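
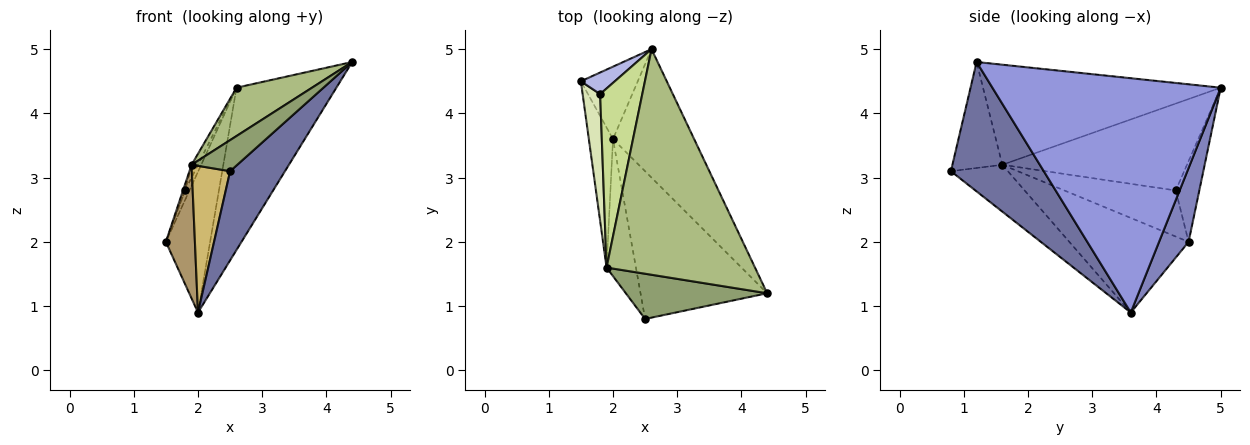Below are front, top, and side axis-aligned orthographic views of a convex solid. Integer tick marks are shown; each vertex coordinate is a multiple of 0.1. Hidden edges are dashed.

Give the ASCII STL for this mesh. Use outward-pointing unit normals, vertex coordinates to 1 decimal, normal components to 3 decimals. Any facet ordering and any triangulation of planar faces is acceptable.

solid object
 facet normal 0.658 -0.389 -0.644
  outer loop
   vertex 2.0 3.6 0.9
   vertex 4.4 1.2 4.8
   vertex 2.5 0.8 3.1
  endloop
 endfacet
 facet normal 0.511 0.764 -0.393
  outer loop
   vertex 2.6 5.0 4.4
   vertex 2.0 3.6 0.9
   vertex 1.5 4.5 2.0
  endloop
 endfacet
 facet normal 0.873 0.382 -0.302
  outer loop
   vertex 2.6 5.0 4.4
   vertex 4.4 1.2 4.8
   vertex 2.0 3.6 0.9
  endloop
 endfacet
 facet normal -0.909 0.165 0.382
  outer loop
   vertex 1.8 4.3 2.8
   vertex 2.6 5.0 4.4
   vertex 1.5 4.5 2.0
  endloop
 endfacet
 facet normal -0.526 -0.482 0.701
  outer loop
   vertex 1.9 1.6 3.2
   vertex 2.5 0.8 3.1
   vertex 4.4 1.2 4.8
  endloop
 endfacet
 facet normal -0.550 -0.175 0.816
  outer loop
   vertex 1.9 1.6 3.2
   vertex 4.4 1.2 4.8
   vertex 2.6 5.0 4.4
  endloop
 endfacet
 facet normal -0.899 0.031 0.436
  outer loop
   vertex 1.9 1.6 3.2
   vertex 2.6 5.0 4.4
   vertex 1.8 4.3 2.8
  endloop
 endfacet
 facet normal -0.935 0.018 0.355
  outer loop
   vertex 1.9 1.6 3.2
   vertex 1.8 4.3 2.8
   vertex 1.5 4.5 2.0
  endloop
 endfacet
 facet normal -0.943 -0.230 -0.241
  outer loop
   vertex 1.9 1.6 3.2
   vertex 1.5 4.5 2.0
   vertex 2.0 3.6 0.9
  endloop
 endfacet
 facet normal -0.736 -0.494 -0.462
  outer loop
   vertex 1.9 1.6 3.2
   vertex 2.0 3.6 0.9
   vertex 2.5 0.8 3.1
  endloop
 endfacet
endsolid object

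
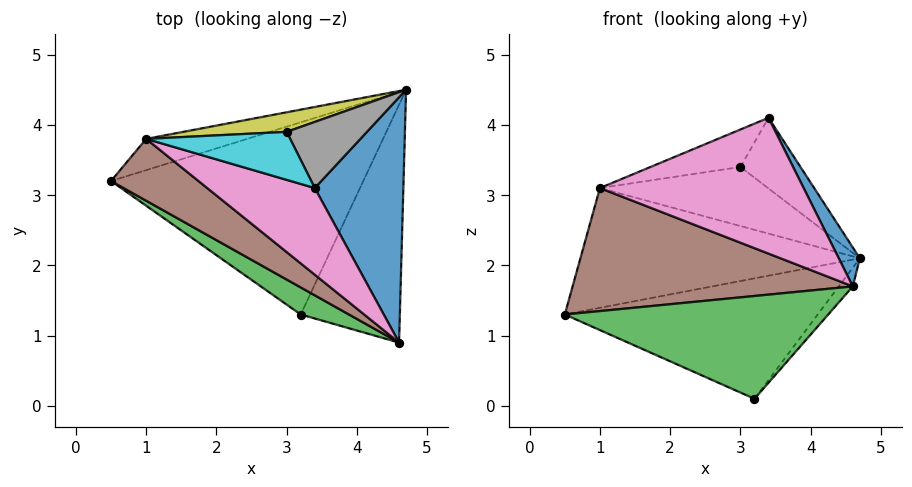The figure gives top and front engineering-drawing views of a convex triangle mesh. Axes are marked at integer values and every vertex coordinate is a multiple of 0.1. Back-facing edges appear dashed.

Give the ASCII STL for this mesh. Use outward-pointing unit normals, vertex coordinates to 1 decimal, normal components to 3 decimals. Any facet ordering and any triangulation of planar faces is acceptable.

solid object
 facet normal 0.860 -0.080 0.503
  outer loop
   vertex 3.4 3.1 4.1
   vertex 4.6 0.9 1.7
   vertex 4.7 4.5 2.1
  endloop
 endfacet
 facet normal -0.003 0.531 -0.847
  outer loop
   vertex 3.2 1.3 0.1
   vertex 0.5 3.2 1.3
   vertex 4.7 4.5 2.1
  endloop
 endfacet
 facet normal -0.493 -0.841 0.221
  outer loop
   vertex 3.2 1.3 0.1
   vertex 4.6 0.9 1.7
   vertex 0.5 3.2 1.3
  endloop
 endfacet
 facet normal 0.758 0.051 -0.650
  outer loop
   vertex 3.2 1.3 0.1
   vertex 4.7 4.5 2.1
   vertex 4.6 0.9 1.7
  endloop
 endfacet
 facet normal -0.244 0.938 -0.245
  outer loop
   vertex 1.0 3.8 3.1
   vertex 4.7 4.5 2.1
   vertex 0.5 3.2 1.3
  endloop
 endfacet
 facet normal -0.479 -0.784 0.394
  outer loop
   vertex 1.0 3.8 3.1
   vertex 0.5 3.2 1.3
   vertex 4.6 0.9 1.7
  endloop
 endfacet
 facet normal -0.425 -0.763 0.487
  outer loop
   vertex 1.0 3.8 3.1
   vertex 4.6 0.9 1.7
   vertex 3.4 3.1 4.1
  endloop
 endfacet
 facet normal 0.256 0.706 0.660
  outer loop
   vertex 3.0 3.9 3.4
   vertex 3.4 3.1 4.1
   vertex 4.7 4.5 2.1
  endloop
 endfacet
 facet normal -0.094 0.945 0.313
  outer loop
   vertex 3.0 3.9 3.4
   vertex 4.7 4.5 2.1
   vertex 1.0 3.8 3.1
  endloop
 endfacet
 facet normal -0.147 0.609 0.780
  outer loop
   vertex 3.0 3.9 3.4
   vertex 1.0 3.8 3.1
   vertex 3.4 3.1 4.1
  endloop
 endfacet
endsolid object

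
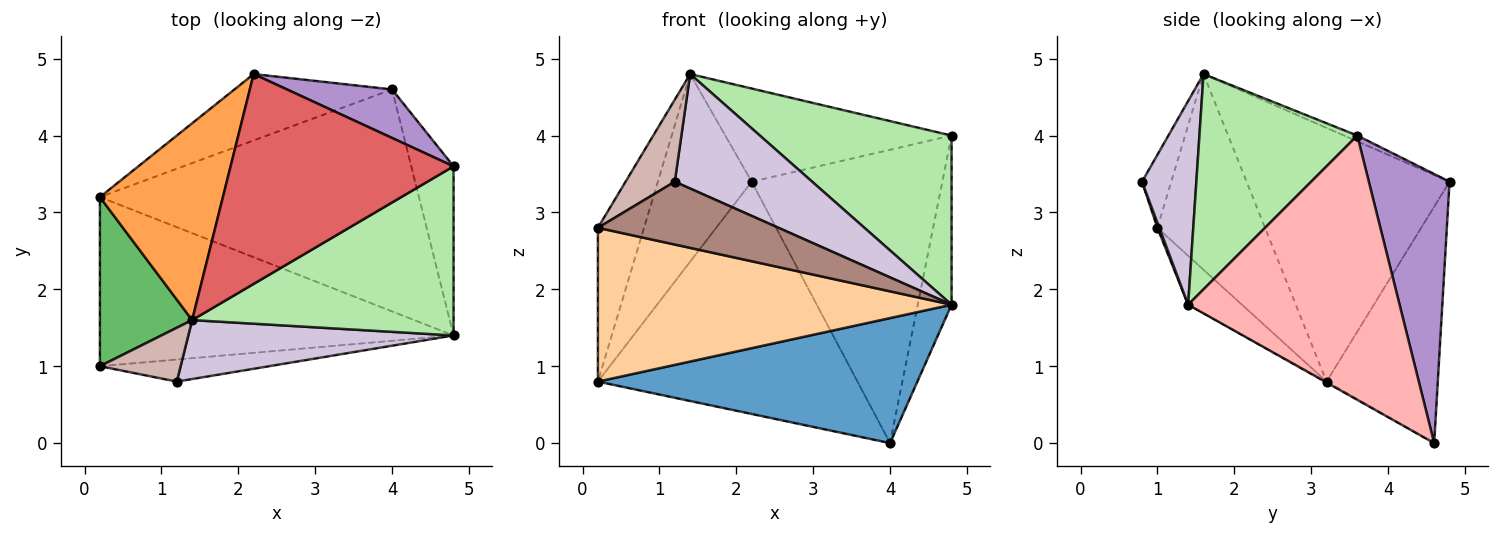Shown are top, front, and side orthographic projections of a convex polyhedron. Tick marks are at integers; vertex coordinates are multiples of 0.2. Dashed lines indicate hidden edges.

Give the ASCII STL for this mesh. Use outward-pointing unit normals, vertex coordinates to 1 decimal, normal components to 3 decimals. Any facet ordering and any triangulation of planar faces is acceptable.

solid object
 facet normal -0.003 -0.491 -0.871
  outer loop
   vertex 4.0 4.6 0.0
   vertex 4.8 1.4 1.8
   vertex 0.2 3.2 0.8
  endloop
 endfacet
 facet normal -0.381 0.889 -0.254
  outer loop
   vertex 2.2 4.8 3.4
   vertex 4.0 4.6 0.0
   vertex 0.2 3.2 0.8
  endloop
 endfacet
 facet normal -0.831 0.384 0.403
  outer loop
   vertex 1.4 1.6 4.8
   vertex 2.2 4.8 3.4
   vertex 0.2 3.2 0.8
  endloop
 endfacet
 facet normal -0.102 -0.669 -0.736
  outer loop
   vertex 0.2 1.0 2.8
   vertex 0.2 3.2 0.8
   vertex 4.8 1.4 1.8
  endloop
 endfacet
 facet normal -0.843 0.361 0.398
  outer loop
   vertex 0.2 1.0 2.8
   vertex 1.4 1.6 4.8
   vertex 0.2 3.2 0.8
  endloop
 endfacet
 facet normal 0.503 -0.611 0.611
  outer loop
   vertex 4.8 3.6 4.0
   vertex 1.4 1.6 4.8
   vertex 4.8 1.4 1.8
  endloop
 endfacet
 facet normal -0.024 0.406 0.914
  outer loop
   vertex 4.8 3.6 4.0
   vertex 2.2 4.8 3.4
   vertex 1.4 1.6 4.8
  endloop
 endfacet
 facet normal 0.975 0.156 -0.156
  outer loop
   vertex 4.8 3.6 4.0
   vertex 4.8 1.4 1.8
   vertex 4.0 4.6 0.0
  endloop
 endfacet
 facet normal 0.385 0.910 0.151
  outer loop
   vertex 4.8 3.6 4.0
   vertex 4.0 4.6 0.0
   vertex 2.2 4.8 3.4
  endloop
 endfacet
 facet normal 0.332 -0.839 0.432
  outer loop
   vertex 1.2 0.8 3.4
   vertex 4.8 1.4 1.8
   vertex 1.4 1.6 4.8
  endloop
 endfacet
 facet normal 0.010 -0.943 -0.331
  outer loop
   vertex 1.2 0.8 3.4
   vertex 0.2 1.0 2.8
   vertex 4.8 1.4 1.8
  endloop
 endfacet
 facet normal -0.445 -0.749 0.491
  outer loop
   vertex 1.2 0.8 3.4
   vertex 1.4 1.6 4.8
   vertex 0.2 1.0 2.8
  endloop
 endfacet
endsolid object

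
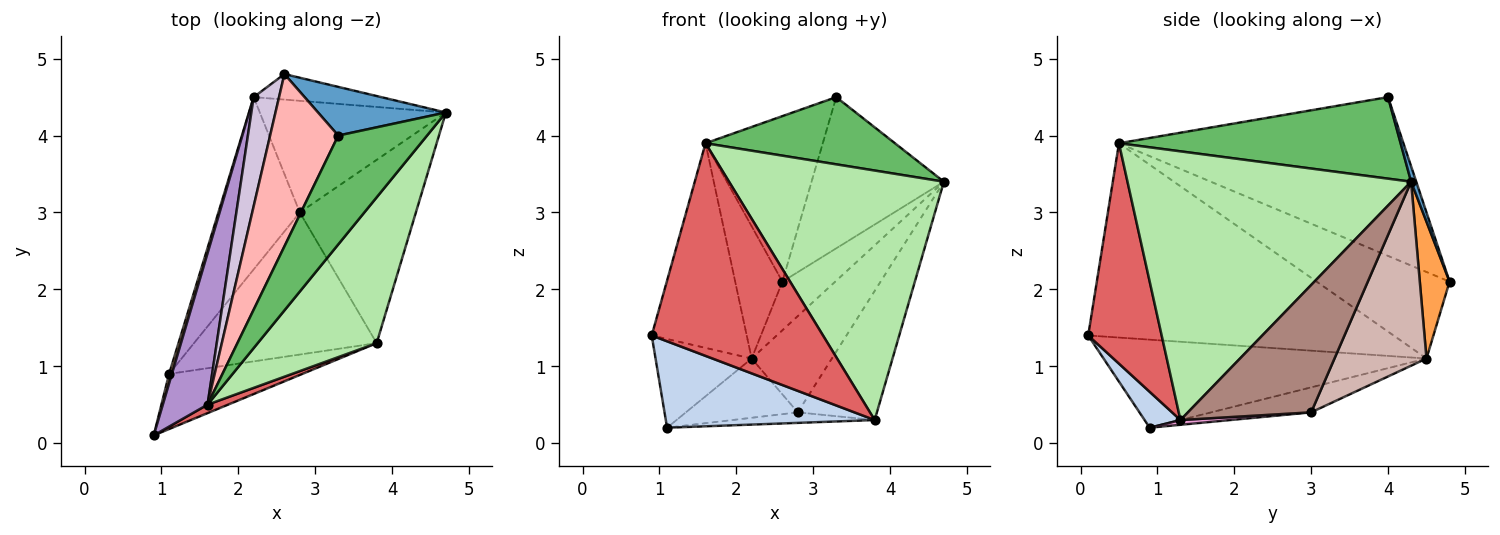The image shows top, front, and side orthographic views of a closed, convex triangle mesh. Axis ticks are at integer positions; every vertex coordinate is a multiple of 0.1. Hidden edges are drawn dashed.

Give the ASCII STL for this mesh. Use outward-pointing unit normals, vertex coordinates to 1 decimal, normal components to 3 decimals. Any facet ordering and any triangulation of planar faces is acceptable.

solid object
 facet normal 0.037 0.951 0.306
  outer loop
   vertex 3.3 4.0 4.5
   vertex 4.7 4.3 3.4
   vertex 2.6 4.8 2.1
  endloop
 endfacet
 facet normal 0.143 -0.834 -0.532
  outer loop
   vertex 1.1 0.9 0.2
   vertex 3.8 1.3 0.3
   vertex 0.9 0.1 1.4
  endloop
 endfacet
 facet normal 0.446 0.792 -0.416
  outer loop
   vertex 2.2 4.5 1.1
   vertex 2.6 4.8 2.1
   vertex 4.7 4.3 3.4
  endloop
 endfacet
 facet normal -0.958 0.285 0.030
  outer loop
   vertex 2.2 4.5 1.1
   vertex 1.1 0.9 0.2
   vertex 0.9 0.1 1.4
  endloop
 endfacet
 facet normal 0.616 -0.414 0.671
  outer loop
   vertex 1.6 0.5 3.9
   vertex 4.7 4.3 3.4
   vertex 3.3 4.0 4.5
  endloop
 endfacet
 facet normal 0.752 -0.569 0.333
  outer loop
   vertex 1.6 0.5 3.9
   vertex 3.8 1.3 0.3
   vertex 4.7 4.3 3.4
  endloop
 endfacet
 facet normal 0.394 -0.918 0.037
  outer loop
   vertex 1.6 0.5 3.9
   vertex 0.9 0.1 1.4
   vertex 3.8 1.3 0.3
  endloop
 endfacet
 facet normal -0.859 0.354 0.369
  outer loop
   vertex 1.6 0.5 3.9
   vertex 3.3 4.0 4.5
   vertex 2.6 4.8 2.1
  endloop
 endfacet
 facet normal -0.933 0.290 0.215
  outer loop
   vertex 1.6 0.5 3.9
   vertex 2.2 4.5 1.1
   vertex 0.9 0.1 1.4
  endloop
 endfacet
 facet normal -0.908 0.323 0.266
  outer loop
   vertex 1.6 0.5 3.9
   vertex 2.6 4.8 2.1
   vertex 2.2 4.5 1.1
  endloop
 endfacet
 facet normal 0.668 0.429 -0.609
  outer loop
   vertex 2.8 3.0 0.4
   vertex 4.7 4.3 3.4
   vertex 3.8 1.3 0.3
  endloop
 endfacet
 facet normal 0.599 0.523 -0.606
  outer loop
   vertex 2.8 3.0 0.4
   vertex 2.2 4.5 1.1
   vertex 4.7 4.3 3.4
  endloop
 endfacet
 facet normal 0.026 0.074 -0.997
  outer loop
   vertex 2.8 3.0 0.4
   vertex 3.8 1.3 0.3
   vertex 1.1 0.9 0.2
  endloop
 endfacet
 facet normal -0.279 0.312 -0.908
  outer loop
   vertex 2.8 3.0 0.4
   vertex 1.1 0.9 0.2
   vertex 2.2 4.5 1.1
  endloop
 endfacet
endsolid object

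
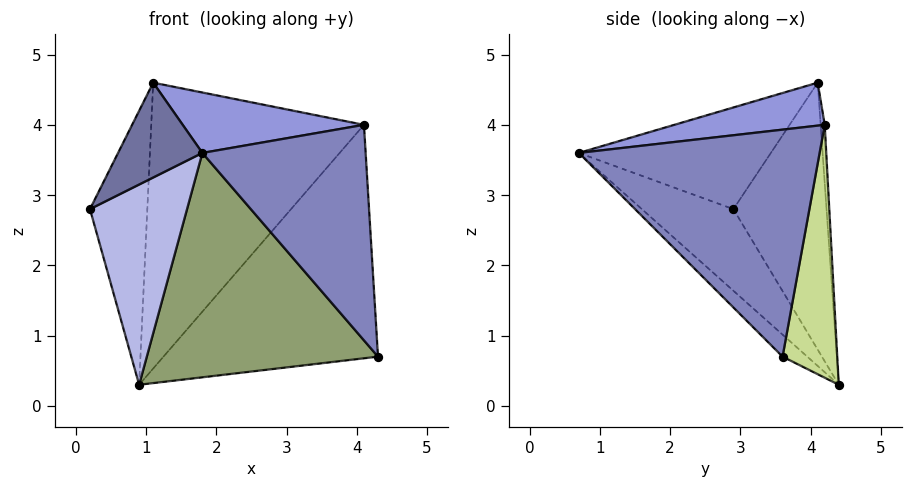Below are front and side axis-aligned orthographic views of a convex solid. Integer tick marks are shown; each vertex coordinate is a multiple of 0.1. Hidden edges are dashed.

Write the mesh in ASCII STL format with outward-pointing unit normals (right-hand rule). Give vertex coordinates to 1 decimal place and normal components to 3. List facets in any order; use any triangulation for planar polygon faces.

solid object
 facet normal -0.741 -0.325 0.587
  outer loop
   vertex 1.1 4.1 4.6
   vertex 0.2 2.9 2.8
   vertex 1.8 0.7 3.6
  endloop
 endfacet
 facet normal 0.818 -0.555 0.150
  outer loop
   vertex 4.1 4.2 4.0
   vertex 1.8 0.7 3.6
   vertex 4.3 3.6 0.7
  endloop
 endfacet
 facet normal 0.198 -0.239 0.951
  outer loop
   vertex 4.1 4.2 4.0
   vertex 1.1 4.1 4.6
   vertex 1.8 0.7 3.6
  endloop
 endfacet
 facet normal -0.581 -0.616 -0.532
  outer loop
   vertex 0.9 4.4 0.3
   vertex 1.8 0.7 3.6
   vertex 0.2 2.9 2.8
  endloop
 endfacet
 facet normal -0.072 -0.674 -0.736
  outer loop
   vertex 0.9 4.4 0.3
   vertex 4.3 3.6 0.7
   vertex 1.8 0.7 3.6
  endloop
 endfacet
 facet normal -0.849 0.523 0.076
  outer loop
   vertex 0.9 4.4 0.3
   vertex 0.2 2.9 2.8
   vertex 1.1 4.1 4.6
  endloop
 endfacet
 facet normal 0.244 0.957 -0.159
  outer loop
   vertex 0.9 4.4 0.3
   vertex 4.1 4.2 4.0
   vertex 4.3 3.6 0.7
  endloop
 endfacet
 facet normal -0.019 0.997 0.070
  outer loop
   vertex 0.9 4.4 0.3
   vertex 1.1 4.1 4.6
   vertex 4.1 4.2 4.0
  endloop
 endfacet
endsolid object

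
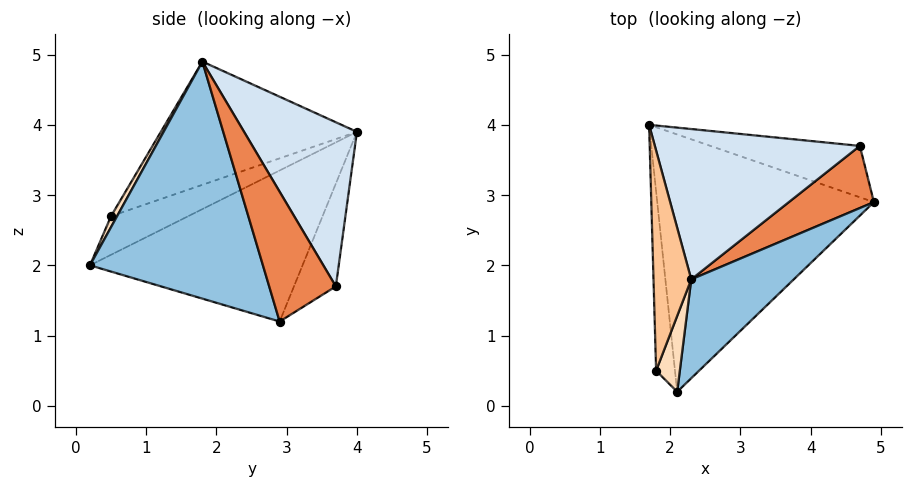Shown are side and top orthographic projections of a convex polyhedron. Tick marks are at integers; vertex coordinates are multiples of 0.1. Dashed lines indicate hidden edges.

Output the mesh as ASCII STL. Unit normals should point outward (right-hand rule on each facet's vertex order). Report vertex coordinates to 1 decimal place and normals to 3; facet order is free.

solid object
 facet normal -0.540 0.330 -0.774
  outer loop
   vertex 2.1 0.2 2.0
   vertex 1.7 4.0 3.9
   vertex 4.9 2.9 1.2
  endloop
 endfacet
 facet normal 0.705 -0.641 0.305
  outer loop
   vertex 2.3 1.8 4.9
   vertex 2.1 0.2 2.0
   vertex 4.9 2.9 1.2
  endloop
 endfacet
 facet normal -0.531 0.350 -0.772
  outer loop
   vertex 4.7 3.7 1.7
   vertex 4.9 2.9 1.2
   vertex 1.7 4.0 3.9
  endloop
 endfacet
 facet normal 0.553 0.465 0.691
  outer loop
   vertex 4.7 3.7 1.7
   vertex 1.7 4.0 3.9
   vertex 2.3 1.8 4.9
  endloop
 endfacet
 facet normal 0.829 -0.132 0.543
  outer loop
   vertex 4.7 3.7 1.7
   vertex 2.3 1.8 4.9
   vertex 4.9 2.9 1.2
  endloop
 endfacet
 facet normal -0.892 0.124 -0.435
  outer loop
   vertex 1.8 0.5 2.7
   vertex 1.7 4.0 3.9
   vertex 2.1 0.2 2.0
  endloop
 endfacet
 facet normal -0.948 -0.127 0.290
  outer loop
   vertex 1.8 0.5 2.7
   vertex 2.3 1.8 4.9
   vertex 1.7 4.0 3.9
  endloop
 endfacet
 facet normal 0.213 -0.862 0.461
  outer loop
   vertex 1.8 0.5 2.7
   vertex 2.1 0.2 2.0
   vertex 2.3 1.8 4.9
  endloop
 endfacet
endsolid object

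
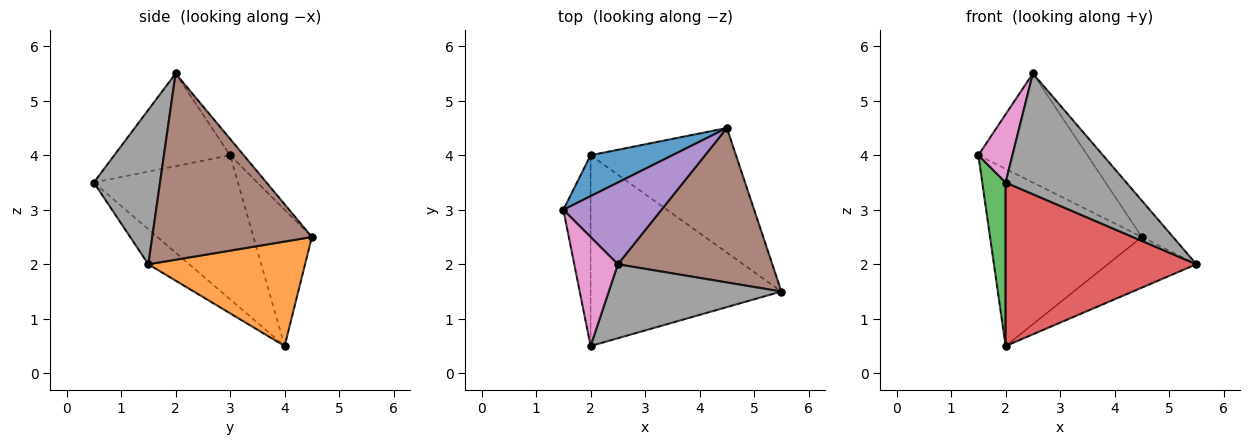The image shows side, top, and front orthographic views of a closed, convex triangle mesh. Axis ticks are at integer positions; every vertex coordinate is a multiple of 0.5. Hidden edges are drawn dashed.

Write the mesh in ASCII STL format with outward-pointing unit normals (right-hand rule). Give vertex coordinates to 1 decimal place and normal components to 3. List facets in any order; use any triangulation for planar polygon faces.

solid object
 facet normal -0.351 0.912 0.211
  outer loop
   vertex 2.0 4.0 0.5
   vertex 1.5 3.0 4.0
   vertex 4.5 4.5 2.5
  endloop
 endfacet
 facet normal 0.554 0.313 -0.771
  outer loop
   vertex 2.0 4.0 0.5
   vertex 4.5 4.5 2.5
   vertex 5.5 1.5 2.0
  endloop
 endfacet
 facet normal -0.970 -0.157 -0.184
  outer loop
   vertex 2.0 0.5 3.5
   vertex 1.5 3.0 4.0
   vertex 2.0 4.0 0.5
  endloop
 endfacet
 facet normal -0.138 -0.645 -0.752
  outer loop
   vertex 2.0 0.5 3.5
   vertex 2.0 4.0 0.5
   vertex 5.5 1.5 2.0
  endloop
 endfacet
 facet normal -0.100 0.796 0.597
  outer loop
   vertex 2.5 2.0 5.5
   vertex 4.5 4.5 2.5
   vertex 1.5 3.0 4.0
  endloop
 endfacet
 facet normal 0.761 0.149 0.631
  outer loop
   vertex 2.5 2.0 5.5
   vertex 5.5 1.5 2.0
   vertex 4.5 4.5 2.5
  endloop
 endfacet
 facet normal -0.874 -0.257 0.411
  outer loop
   vertex 2.5 2.0 5.5
   vertex 1.5 3.0 4.0
   vertex 2.0 0.5 3.5
  endloop
 endfacet
 facet normal 0.424 -0.772 0.473
  outer loop
   vertex 2.5 2.0 5.5
   vertex 2.0 0.5 3.5
   vertex 5.5 1.5 2.0
  endloop
 endfacet
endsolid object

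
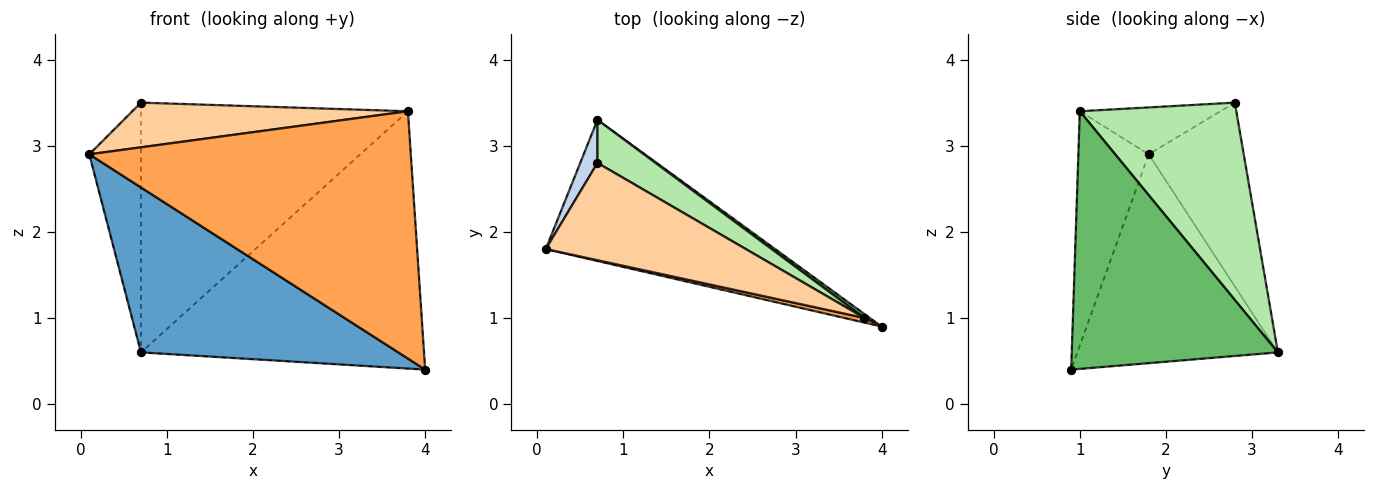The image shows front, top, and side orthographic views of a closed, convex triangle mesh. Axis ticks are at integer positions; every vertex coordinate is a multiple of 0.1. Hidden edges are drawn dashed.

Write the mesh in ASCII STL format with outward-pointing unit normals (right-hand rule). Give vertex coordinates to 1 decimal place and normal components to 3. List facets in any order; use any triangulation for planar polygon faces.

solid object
 facet normal -0.509 -0.654 -0.559
  outer loop
   vertex 0.7 3.3 0.6
   vertex 4.0 0.9 0.4
   vertex 0.1 1.8 2.9
  endloop
 endfacet
 facet normal -0.876 0.476 0.082
  outer loop
   vertex 0.7 2.8 3.5
   vertex 0.7 3.3 0.6
   vertex 0.1 1.8 2.9
  endloop
 endfacet
 facet normal -0.214 -0.977 0.018
  outer loop
   vertex 3.8 1.0 3.4
   vertex 0.1 1.8 2.9
   vertex 4.0 0.9 0.4
  endloop
 endfacet
 facet normal -0.208 -0.408 0.889
  outer loop
   vertex 3.8 1.0 3.4
   vertex 0.7 2.8 3.5
   vertex 0.1 1.8 2.9
  endloop
 endfacet
 facet normal 0.589 0.808 0.012
  outer loop
   vertex 3.8 1.0 3.4
   vertex 4.0 0.9 0.4
   vertex 0.7 3.3 0.6
  endloop
 endfacet
 facet normal 0.500 0.853 0.147
  outer loop
   vertex 3.8 1.0 3.4
   vertex 0.7 3.3 0.6
   vertex 0.7 2.8 3.5
  endloop
 endfacet
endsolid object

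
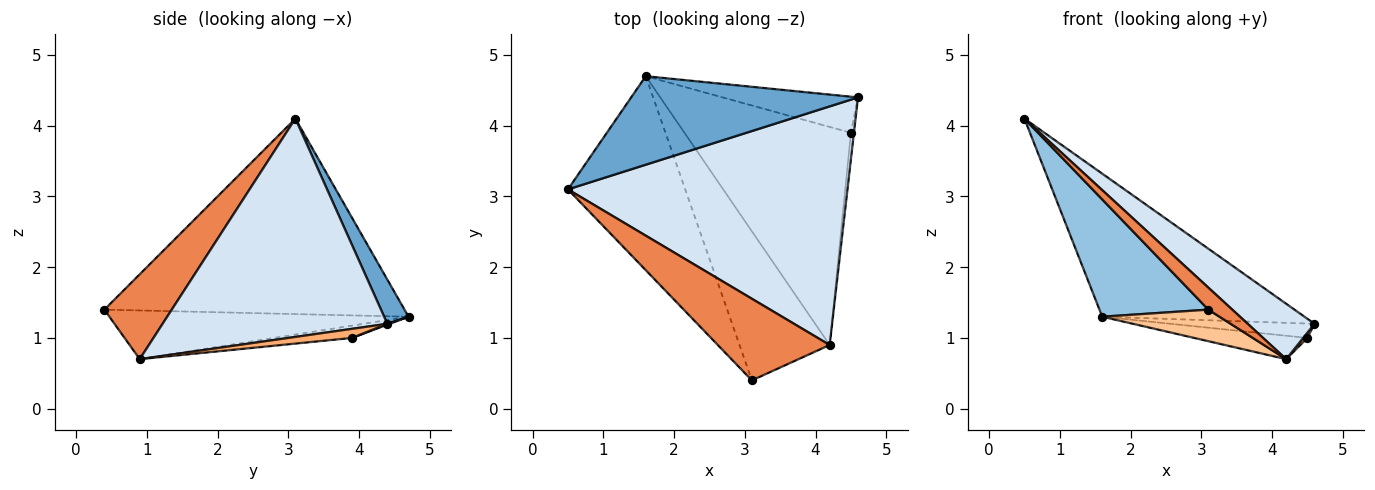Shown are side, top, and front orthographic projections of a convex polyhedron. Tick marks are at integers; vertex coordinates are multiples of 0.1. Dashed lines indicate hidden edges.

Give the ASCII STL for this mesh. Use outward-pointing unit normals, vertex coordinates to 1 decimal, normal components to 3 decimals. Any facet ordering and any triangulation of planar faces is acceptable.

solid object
 facet normal 0.102 0.846 0.523
  outer loop
   vertex 1.6 4.7 1.3
   vertex 0.5 3.1 4.1
   vertex 4.6 4.4 1.2
  endloop
 endfacet
 facet normal -0.819 -0.297 -0.491
  outer loop
   vertex 1.6 4.7 1.3
   vertex 3.1 0.4 1.4
   vertex 0.5 3.1 4.1
  endloop
 endfacet
 facet normal 0.006 0.370 -0.929
  outer loop
   vertex 4.5 3.9 1.0
   vertex 1.6 4.7 1.3
   vertex 4.6 4.4 1.2
  endloop
 endfacet
 facet normal 0.605 -0.180 0.775
  outer loop
   vertex 4.2 0.9 0.7
   vertex 4.6 4.4 1.2
   vertex 0.5 3.1 4.1
  endloop
 endfacet
 facet normal 0.591 -0.210 0.779
  outer loop
   vertex 4.2 0.9 0.7
   vertex 0.5 3.1 4.1
   vertex 3.1 0.4 1.4
  endloop
 endfacet
 facet normal 0.947 -0.063 -0.316
  outer loop
   vertex 4.2 0.9 0.7
   vertex 4.5 3.9 1.0
   vertex 4.6 4.4 1.2
  endloop
 endfacet
 facet normal -0.467 -0.183 -0.865
  outer loop
   vertex 4.2 0.9 0.7
   vertex 3.1 0.4 1.4
   vertex 1.6 4.7 1.3
  endloop
 endfacet
 facet normal -0.073 0.106 -0.992
  outer loop
   vertex 4.2 0.9 0.7
   vertex 1.6 4.7 1.3
   vertex 4.5 3.9 1.0
  endloop
 endfacet
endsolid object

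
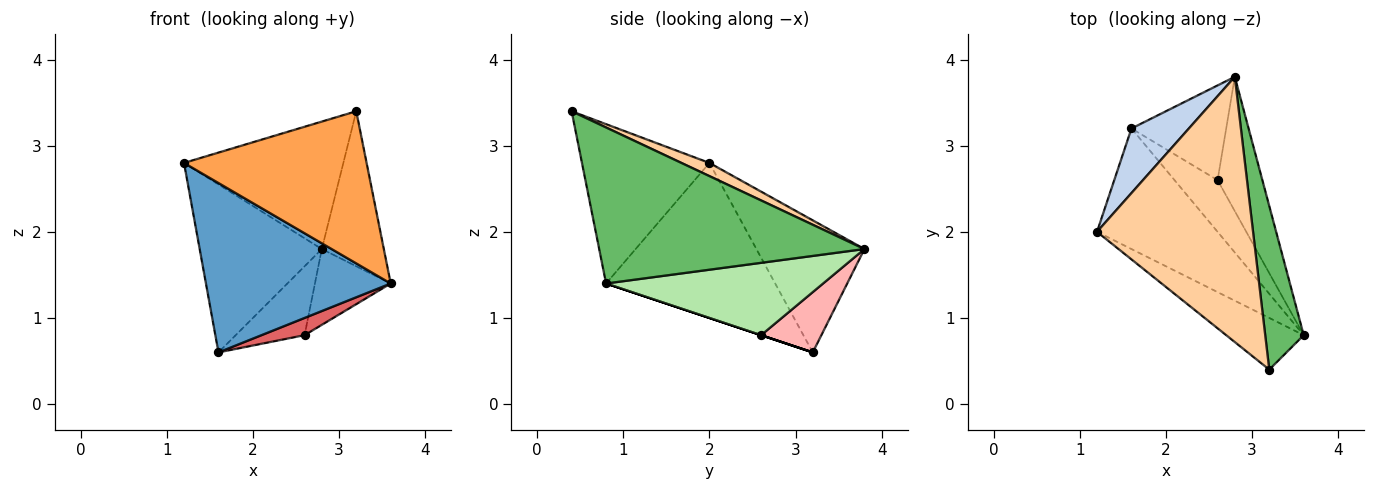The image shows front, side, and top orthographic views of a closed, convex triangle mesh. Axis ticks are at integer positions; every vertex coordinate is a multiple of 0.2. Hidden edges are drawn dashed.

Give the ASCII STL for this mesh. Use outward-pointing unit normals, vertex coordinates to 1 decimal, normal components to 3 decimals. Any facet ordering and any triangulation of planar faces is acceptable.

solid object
 facet normal -0.598 -0.653 -0.465
  outer loop
   vertex 1.6 3.2 0.6
   vertex 3.6 0.8 1.4
   vertex 1.2 2.0 2.8
  endloop
 endfacet
 facet normal -0.637 0.720 0.277
  outer loop
   vertex 1.6 3.2 0.6
   vertex 1.2 2.0 2.8
   vertex 2.8 3.8 1.8
  endloop
 endfacet
 facet normal -0.551 -0.790 -0.268
  outer loop
   vertex 3.2 0.4 3.4
   vertex 1.2 2.0 2.8
   vertex 3.6 0.8 1.4
  endloop
 endfacet
 facet normal 0.076 0.432 0.899
  outer loop
   vertex 3.2 0.4 3.4
   vertex 2.8 3.8 1.8
   vertex 1.2 2.0 2.8
  endloop
 endfacet
 facet normal 0.947 0.221 0.234
  outer loop
   vertex 3.2 0.4 3.4
   vertex 3.6 0.8 1.4
   vertex 2.8 3.8 1.8
  endloop
 endfacet
 facet normal 0.815 0.285 -0.505
  outer loop
   vertex 2.6 2.6 0.8
   vertex 2.8 3.8 1.8
   vertex 3.6 0.8 1.4
  endloop
 endfacet
 facet normal 0.000 -0.316 -0.949
  outer loop
   vertex 2.6 2.6 0.8
   vertex 3.6 0.8 1.4
   vertex 1.6 3.2 0.6
  endloop
 endfacet
 facet normal 0.458 0.523 -0.719
  outer loop
   vertex 2.6 2.6 0.8
   vertex 1.6 3.2 0.6
   vertex 2.8 3.8 1.8
  endloop
 endfacet
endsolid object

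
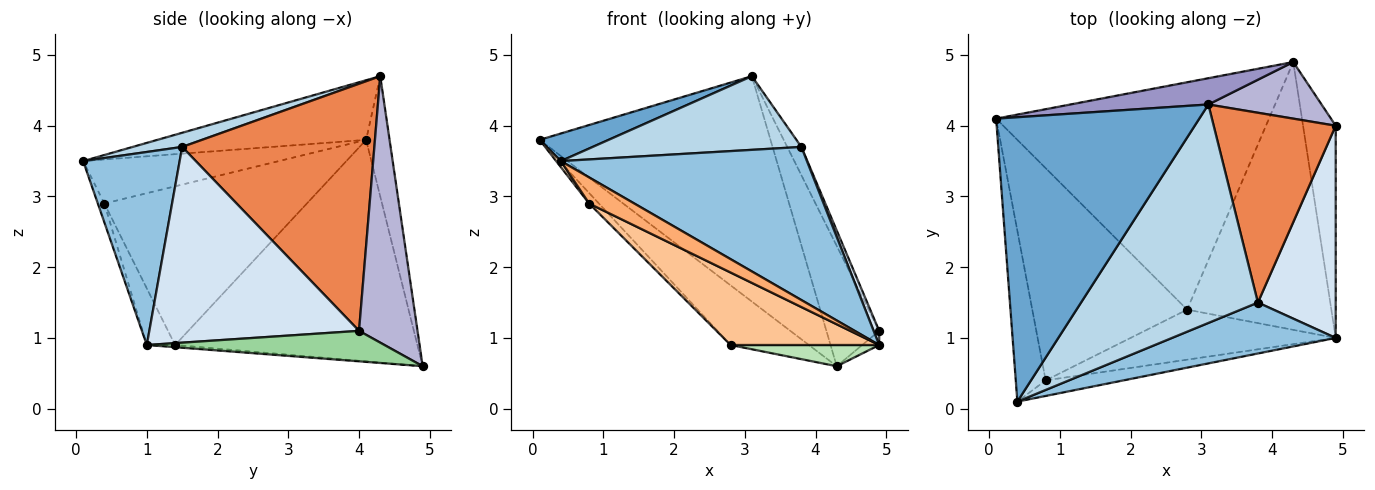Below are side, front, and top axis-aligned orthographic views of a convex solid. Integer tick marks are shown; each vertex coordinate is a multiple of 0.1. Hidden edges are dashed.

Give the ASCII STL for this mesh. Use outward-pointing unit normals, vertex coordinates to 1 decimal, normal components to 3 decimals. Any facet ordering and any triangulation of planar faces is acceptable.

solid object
 facet normal -0.280 -0.093 0.955
  outer loop
   vertex 3.1 4.3 4.7
   vertex 0.1 4.1 3.8
   vertex 0.4 0.1 3.5
  endloop
 endfacet
 facet normal 0.349 -0.889 0.296
  outer loop
   vertex 3.8 1.5 3.7
   vertex 0.4 0.1 3.5
   vertex 4.9 1.0 0.9
  endloop
 endfacet
 facet normal 0.076 -0.319 0.945
  outer loop
   vertex 3.8 1.5 3.7
   vertex 3.1 4.3 4.7
   vertex 0.4 0.1 3.5
  endloop
 endfacet
 facet normal 0.929 -0.025 0.369
  outer loop
   vertex 3.8 1.5 3.7
   vertex 4.9 1.0 0.9
   vertex 4.9 4.0 1.1
  endloop
 endfacet
 facet normal 0.895 0.066 0.442
  outer loop
   vertex 3.8 1.5 3.7
   vertex 4.9 4.0 1.1
   vertex 3.1 4.3 4.7
  endloop
 endfacet
 facet normal -0.123 -0.852 -0.508
  outer loop
   vertex 0.8 0.4 2.9
   vertex 4.9 1.0 0.9
   vertex 0.4 0.1 3.5
  endloop
 endfacet
 facet normal -0.155 -0.813 -0.561
  outer loop
   vertex 0.8 0.4 2.9
   vertex 2.8 1.4 0.9
   vertex 4.9 1.0 0.9
  endloop
 endfacet
 facet normal -0.827 -0.020 -0.561
  outer loop
   vertex 0.8 0.4 2.9
   vertex 0.4 0.1 3.5
   vertex 0.1 4.1 3.8
  endloop
 endfacet
 facet normal -0.715 0.034 -0.698
  outer loop
   vertex 0.8 0.4 2.9
   vertex 0.1 4.1 3.8
   vertex 2.8 1.4 0.9
  endloop
 endfacet
 facet normal 0.682 0.049 -0.730
  outer loop
   vertex 4.3 4.9 0.6
   vertex 4.9 4.0 1.1
   vertex 4.9 1.0 0.9
  endloop
 endfacet
 facet normal -0.015 -0.079 -0.997
  outer loop
   vertex 4.3 4.9 0.6
   vertex 4.9 1.0 0.9
   vertex 2.8 1.4 0.9
  endloop
 endfacet
 facet normal -0.618 0.199 -0.761
  outer loop
   vertex 4.3 4.9 0.6
   vertex 2.8 1.4 0.9
   vertex 0.1 4.1 3.8
  endloop
 endfacet
 facet normal -0.100 0.988 0.115
  outer loop
   vertex 4.3 4.9 0.6
   vertex 0.1 4.1 3.8
   vertex 3.1 4.3 4.7
  endloop
 endfacet
 facet normal 0.708 0.639 0.301
  outer loop
   vertex 4.3 4.9 0.6
   vertex 3.1 4.3 4.7
   vertex 4.9 4.0 1.1
  endloop
 endfacet
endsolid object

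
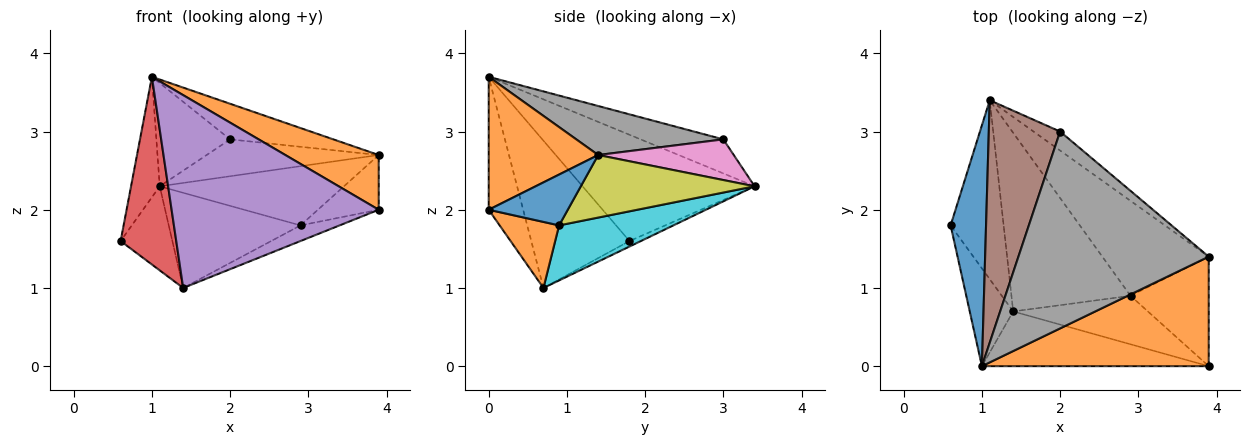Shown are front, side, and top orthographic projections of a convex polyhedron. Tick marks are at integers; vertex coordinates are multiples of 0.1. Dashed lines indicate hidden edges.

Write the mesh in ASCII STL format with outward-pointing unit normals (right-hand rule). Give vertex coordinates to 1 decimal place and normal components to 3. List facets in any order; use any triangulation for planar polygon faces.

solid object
 facet normal -0.937 0.156 0.312
  outer loop
   vertex 1.0 0.0 3.7
   vertex 1.1 3.4 2.3
   vertex 0.6 1.8 1.6
  endloop
 endfacet
 facet normal 0.464 -0.396 0.792
  outer loop
   vertex 3.9 1.4 2.7
   vertex 1.0 0.0 3.7
   vertex 3.9 0.0 2.0
  endloop
 endfacet
 facet normal -0.094 0.423 -0.901
  outer loop
   vertex 1.4 0.7 1.0
   vertex 0.6 1.8 1.6
   vertex 1.1 3.4 2.3
  endloop
 endfacet
 facet normal -0.843 -0.477 -0.249
  outer loop
   vertex 1.4 0.7 1.0
   vertex 1.0 0.0 3.7
   vertex 0.6 1.8 1.6
  endloop
 endfacet
 facet normal -0.158 -0.950 -0.270
  outer loop
   vertex 1.4 0.7 1.0
   vertex 3.9 0.0 2.0
   vertex 1.0 0.0 3.7
  endloop
 endfacet
 facet normal -0.402 0.359 0.842
  outer loop
   vertex 2.0 3.0 2.9
   vertex 1.1 3.4 2.3
   vertex 1.0 0.0 3.7
  endloop
 endfacet
 facet normal 0.574 0.728 -0.375
  outer loop
   vertex 2.0 3.0 2.9
   vertex 3.9 1.4 2.7
   vertex 1.1 3.4 2.3
  endloop
 endfacet
 facet normal 0.246 0.172 0.954
  outer loop
   vertex 2.0 3.0 2.9
   vertex 1.0 0.0 3.7
   vertex 3.9 1.4 2.7
  endloop
 endfacet
 facet normal 0.447 0.473 -0.759
  outer loop
   vertex 2.9 0.9 1.8
   vertex 1.1 3.4 2.3
   vertex 3.9 1.4 2.7
  endloop
 endfacet
 facet normal 0.378 0.435 -0.817
  outer loop
   vertex 2.9 0.9 1.8
   vertex 1.4 0.7 1.0
   vertex 1.1 3.4 2.3
  endloop
 endfacet
 facet normal 0.503 0.387 -0.773
  outer loop
   vertex 2.9 0.9 1.8
   vertex 3.9 1.4 2.7
   vertex 3.9 0.0 2.0
  endloop
 endfacet
 facet normal 0.423 0.278 -0.862
  outer loop
   vertex 2.9 0.9 1.8
   vertex 3.9 0.0 2.0
   vertex 1.4 0.7 1.0
  endloop
 endfacet
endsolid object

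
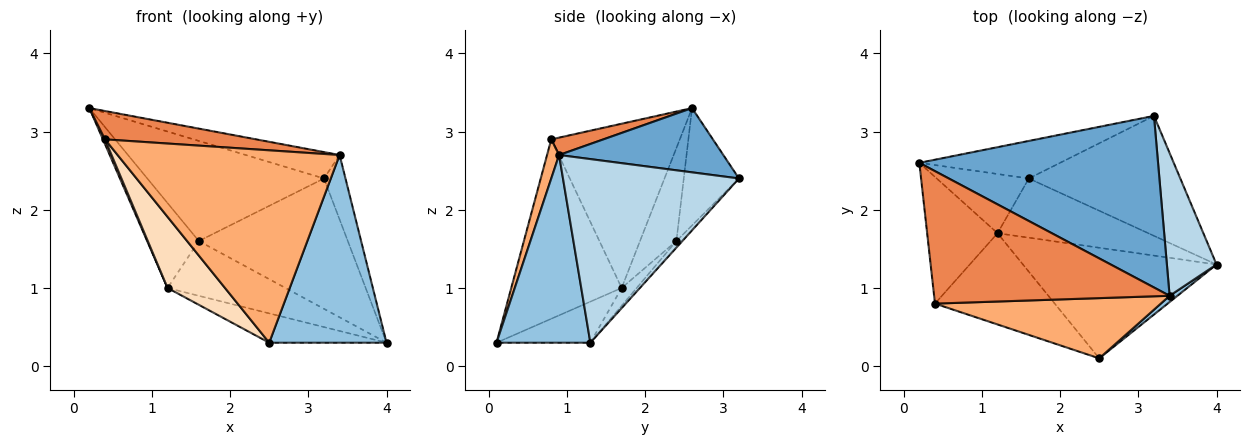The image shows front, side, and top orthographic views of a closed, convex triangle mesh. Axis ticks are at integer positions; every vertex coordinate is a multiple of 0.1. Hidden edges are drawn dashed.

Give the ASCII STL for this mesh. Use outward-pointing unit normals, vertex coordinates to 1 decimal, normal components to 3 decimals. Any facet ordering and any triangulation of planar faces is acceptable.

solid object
 facet normal 0.257 0.147 0.955
  outer loop
   vertex 3.4 0.9 2.7
   vertex 3.2 3.2 2.4
   vertex 0.2 2.6 3.3
  endloop
 endfacet
 facet normal 0.624 -0.781 0.026
  outer loop
   vertex 3.4 0.9 2.7
   vertex 2.5 0.1 0.3
   vertex 4.0 1.3 0.3
  endloop
 endfacet
 facet normal 0.959 0.117 0.259
  outer loop
   vertex 3.4 0.9 2.7
   vertex 4.0 1.3 0.3
   vertex 3.2 3.2 2.4
  endloop
 endfacet
 facet normal -0.201 0.251 -0.947
  outer loop
   vertex 1.2 1.7 1.0
   vertex 4.0 1.3 0.3
   vertex 2.5 0.1 0.3
  endloop
 endfacet
 facet normal 0.072 -0.209 0.975
  outer loop
   vertex 0.4 0.8 2.9
   vertex 3.4 0.9 2.7
   vertex 0.2 2.6 3.3
  endloop
 endfacet
 facet normal 0.052 -0.953 0.298
  outer loop
   vertex 0.4 0.8 2.9
   vertex 2.5 0.1 0.3
   vertex 3.4 0.9 2.7
  endloop
 endfacet
 facet normal -0.919 -0.015 -0.394
  outer loop
   vertex 0.4 0.8 2.9
   vertex 0.2 2.6 3.3
   vertex 1.2 1.7 1.0
  endloop
 endfacet
 facet normal -0.763 -0.397 -0.510
  outer loop
   vertex 0.4 0.8 2.9
   vertex 1.2 1.7 1.0
   vertex 2.5 0.1 0.3
  endloop
 endfacet
 facet normal -0.029 0.736 -0.677
  outer loop
   vertex 1.6 2.4 1.6
   vertex 3.2 3.2 2.4
   vertex 4.0 1.3 0.3
  endloop
 endfacet
 facet normal -0.086 0.676 -0.732
  outer loop
   vertex 1.6 2.4 1.6
   vertex 4.0 1.3 0.3
   vertex 1.2 1.7 1.0
  endloop
 endfacet
 facet normal -0.281 0.899 -0.337
  outer loop
   vertex 1.6 2.4 1.6
   vertex 0.2 2.6 3.3
   vertex 3.2 3.2 2.4
  endloop
 endfacet
 facet normal -0.500 0.710 -0.495
  outer loop
   vertex 1.6 2.4 1.6
   vertex 1.2 1.7 1.0
   vertex 0.2 2.6 3.3
  endloop
 endfacet
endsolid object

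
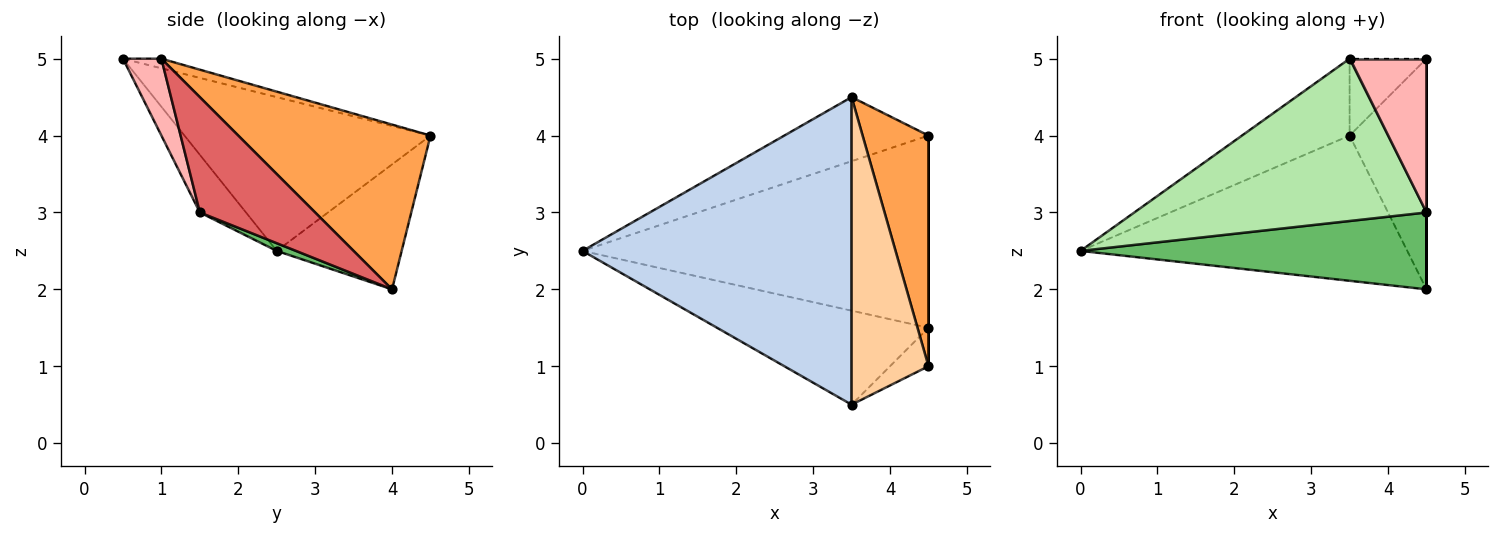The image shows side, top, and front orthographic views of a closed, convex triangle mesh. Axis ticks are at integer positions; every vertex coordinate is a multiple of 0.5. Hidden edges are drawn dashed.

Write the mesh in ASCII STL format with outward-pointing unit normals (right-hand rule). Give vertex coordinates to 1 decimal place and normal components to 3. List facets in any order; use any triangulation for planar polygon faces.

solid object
 facet normal -0.330 0.864 -0.381
  outer loop
   vertex 3.5 4.5 4.0
   vertex 4.5 4.0 2.0
   vertex 0.0 2.5 2.5
  endloop
 endfacet
 facet normal -0.485 0.212 0.848
  outer loop
   vertex 3.5 4.5 4.0
   vertex 0.0 2.5 2.5
   vertex 3.5 0.5 5.0
  endloop
 endfacet
 facet normal 0.870 0.348 0.348
  outer loop
   vertex 4.5 1.0 5.0
   vertex 4.5 4.0 2.0
   vertex 3.5 4.5 4.0
  endloop
 endfacet
 facet normal -0.120 0.241 0.963
  outer loop
   vertex 4.5 1.0 5.0
   vertex 3.5 4.5 4.0
   vertex 3.5 0.5 5.0
  endloop
 endfacet
 facet normal 0.021 -0.371 -0.928
  outer loop
   vertex 4.5 1.5 3.0
   vertex 0.0 2.5 2.5
   vertex 4.5 4.0 2.0
  endloop
 endfacet
 facet normal -0.135 -0.857 -0.496
  outer loop
   vertex 4.5 1.5 3.0
   vertex 3.5 0.5 5.0
   vertex 0.0 2.5 2.5
  endloop
 endfacet
 facet normal 1.000 0.000 0.000
  outer loop
   vertex 4.5 1.5 3.0
   vertex 4.5 4.0 2.0
   vertex 4.5 1.0 5.0
  endloop
 endfacet
 facet normal 0.436 -0.873 -0.218
  outer loop
   vertex 4.5 1.5 3.0
   vertex 4.5 1.0 5.0
   vertex 3.5 0.5 5.0
  endloop
 endfacet
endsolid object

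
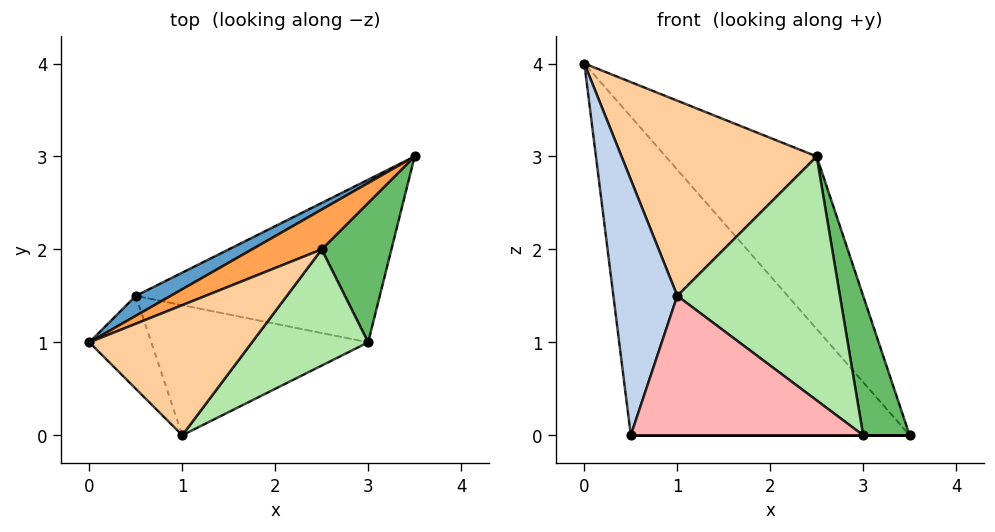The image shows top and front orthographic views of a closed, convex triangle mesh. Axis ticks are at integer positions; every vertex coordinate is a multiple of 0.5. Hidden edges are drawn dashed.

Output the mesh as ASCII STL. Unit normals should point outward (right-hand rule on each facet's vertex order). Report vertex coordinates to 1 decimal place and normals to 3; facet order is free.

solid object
 facet normal -0.447 0.893 0.056
  outer loop
   vertex 0.5 1.5 0.0
   vertex 0.0 1.0 4.0
   vertex 3.5 3.0 0.0
  endloop
 endfacet
 facet normal -0.873 -0.458 -0.166
  outer loop
   vertex 0.5 1.5 0.0
   vertex 1.0 0.0 1.5
   vertex 0.0 1.0 4.0
  endloop
 endfacet
 facet normal -0.287 0.933 0.215
  outer loop
   vertex 2.5 2.0 3.0
   vertex 3.5 3.0 0.0
   vertex 0.0 1.0 4.0
  endloop
 endfacet
 facet normal 0.485 -0.728 0.485
  outer loop
   vertex 2.5 2.0 3.0
   vertex 0.0 1.0 4.0
   vertex 1.0 0.0 1.5
  endloop
 endfacet
 facet normal 0.943 -0.236 0.236
  outer loop
   vertex 3.0 1.0 0.0
   vertex 3.5 3.0 0.0
   vertex 2.5 2.0 3.0
  endloop
 endfacet
 facet normal 0.612 -0.714 0.340
  outer loop
   vertex 3.0 1.0 0.0
   vertex 2.5 2.0 3.0
   vertex 1.0 0.0 1.5
  endloop
 endfacet
 facet normal 0.000 0.000 -1.000
  outer loop
   vertex 3.0 1.0 0.0
   vertex 0.5 1.5 0.0
   vertex 3.5 3.0 0.0
  endloop
 endfacet
 facet normal -0.145 -0.723 -0.675
  outer loop
   vertex 3.0 1.0 0.0
   vertex 1.0 0.0 1.5
   vertex 0.5 1.5 0.0
  endloop
 endfacet
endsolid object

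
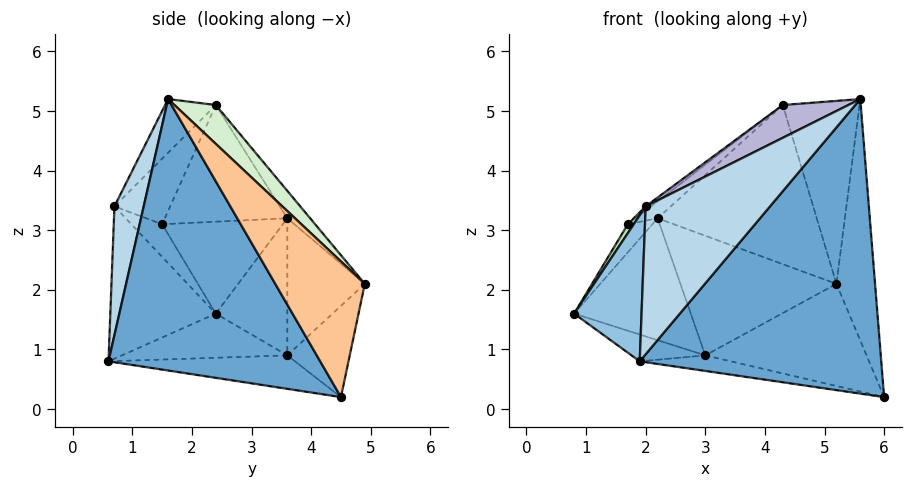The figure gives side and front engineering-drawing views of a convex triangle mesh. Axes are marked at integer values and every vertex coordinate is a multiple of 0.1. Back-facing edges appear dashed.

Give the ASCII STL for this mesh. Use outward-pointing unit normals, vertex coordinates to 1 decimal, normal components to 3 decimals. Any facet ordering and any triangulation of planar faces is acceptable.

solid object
 facet normal 0.615 -0.702 -0.358
  outer loop
   vertex 1.9 0.6 0.8
   vertex 6.0 4.5 0.2
   vertex 5.6 1.6 5.2
  endloop
 endfacet
 facet normal -0.841 -0.538 0.053
  outer loop
   vertex 2.0 0.7 3.4
   vertex 0.8 2.4 1.6
   vertex 1.9 0.6 0.8
  endloop
 endfacet
 facet normal 0.229 -0.973 0.029
  outer loop
   vertex 2.0 0.7 3.4
   vertex 1.9 0.6 0.8
   vertex 5.6 1.6 5.2
  endloop
 endfacet
 facet normal -0.514 0.839 -0.179
  outer loop
   vertex 3.0 3.6 0.9
   vertex 0.8 2.4 1.6
   vertex 2.2 3.6 3.2
  endloop
 endfacet
 facet normal -0.382 0.170 -0.908
  outer loop
   vertex 3.0 3.6 0.9
   vertex 1.9 0.6 0.8
   vertex 0.8 2.4 1.6
  endloop
 endfacet
 facet normal -0.262 0.128 -0.957
  outer loop
   vertex 3.0 3.6 0.9
   vertex 6.0 4.5 0.2
   vertex 1.9 0.6 0.8
  endloop
 endfacet
 facet normal 0.879 0.379 0.290
  outer loop
   vertex 5.2 4.9 2.1
   vertex 5.6 1.6 5.2
   vertex 6.0 4.5 0.2
  endloop
 endfacet
 facet normal -0.341 0.881 -0.329
  outer loop
   vertex 5.2 4.9 2.1
   vertex 6.0 4.5 0.2
   vertex 3.0 3.6 0.9
  endloop
 endfacet
 facet normal -0.440 0.885 -0.153
  outer loop
   vertex 5.2 4.9 2.1
   vertex 3.0 3.6 0.9
   vertex 2.2 3.6 3.2
  endloop
 endfacet
 facet normal -0.800 0.163 0.578
  outer loop
   vertex 1.7 1.5 3.1
   vertex 2.2 3.6 3.2
   vertex 0.8 2.4 1.6
  endloop
 endfacet
 facet normal -0.887 -0.172 0.429
  outer loop
   vertex 1.7 1.5 3.1
   vertex 0.8 2.4 1.6
   vertex 2.0 0.7 3.4
  endloop
 endfacet
 facet normal 0.357 0.662 0.659
  outer loop
   vertex 4.3 2.4 5.1
   vertex 5.6 1.6 5.2
   vertex 5.2 4.9 2.1
  endloop
 endfacet
 facet normal -0.112 0.780 0.616
  outer loop
   vertex 4.3 2.4 5.1
   vertex 5.2 4.9 2.1
   vertex 2.2 3.6 3.2
  endloop
 endfacet
 facet normal -0.321 -0.416 0.851
  outer loop
   vertex 4.3 2.4 5.1
   vertex 2.0 0.7 3.4
   vertex 5.6 1.6 5.2
  endloop
 endfacet
 facet normal -0.630 0.113 0.768
  outer loop
   vertex 4.3 2.4 5.1
   vertex 2.2 3.6 3.2
   vertex 1.7 1.5 3.1
  endloop
 endfacet
 facet normal -0.622 0.060 0.781
  outer loop
   vertex 4.3 2.4 5.1
   vertex 1.7 1.5 3.1
   vertex 2.0 0.7 3.4
  endloop
 endfacet
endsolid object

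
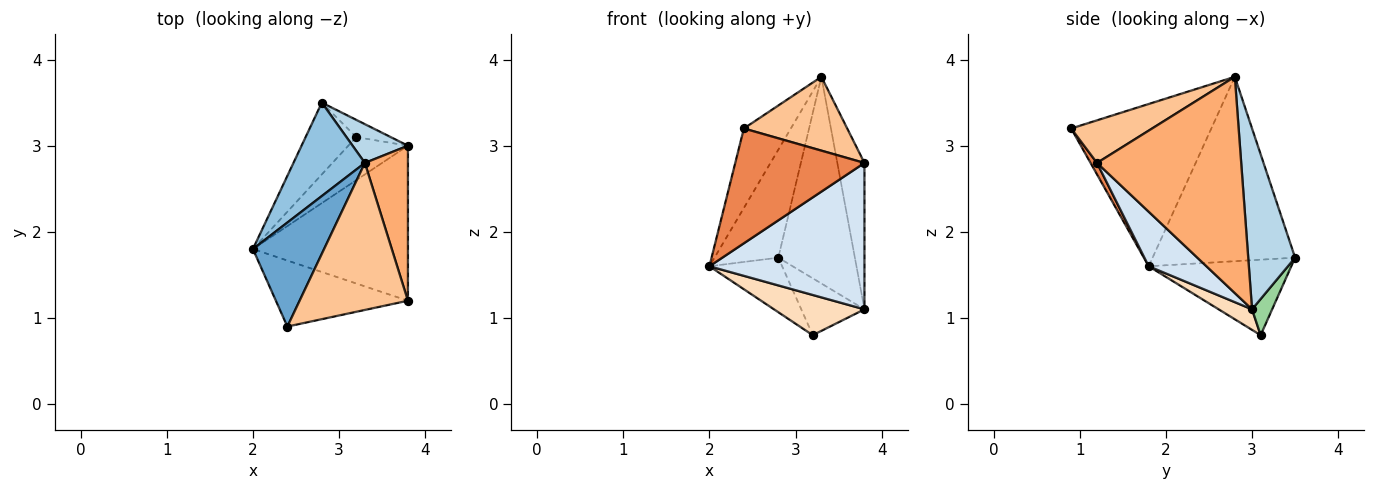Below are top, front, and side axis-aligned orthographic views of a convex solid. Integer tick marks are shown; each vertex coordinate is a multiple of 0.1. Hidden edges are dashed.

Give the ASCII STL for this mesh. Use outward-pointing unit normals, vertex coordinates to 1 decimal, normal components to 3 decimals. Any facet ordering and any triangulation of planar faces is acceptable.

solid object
 facet normal -0.875 0.293 0.384
  outer loop
   vertex 3.3 2.8 3.8
   vertex 2.0 1.8 1.6
   vertex 2.4 0.9 3.2
  endloop
 endfacet
 facet normal -0.860 0.385 0.333
  outer loop
   vertex 2.8 3.5 1.7
   vertex 2.0 1.8 1.6
   vertex 3.3 2.8 3.8
  endloop
 endfacet
 facet normal 0.516 0.842 0.158
  outer loop
   vertex 2.8 3.5 1.7
   vertex 3.3 2.8 3.8
   vertex 3.8 3.0 1.1
  endloop
 endfacet
 facet normal 0.248 -0.665 -0.704
  outer loop
   vertex 3.8 1.2 2.8
   vertex 2.0 1.8 1.6
   vertex 3.8 3.0 1.1
  endloop
 endfacet
 facet normal 0.043 -0.866 -0.498
  outer loop
   vertex 3.8 1.2 2.8
   vertex 2.4 0.9 3.2
   vertex 2.0 1.8 1.6
  endloop
 endfacet
 facet normal 0.964 0.181 0.192
  outer loop
   vertex 3.8 1.2 2.8
   vertex 3.8 3.0 1.1
   vertex 3.3 2.8 3.8
  endloop
 endfacet
 facet normal 0.332 -0.423 0.843
  outer loop
   vertex 3.8 1.2 2.8
   vertex 3.3 2.8 3.8
   vertex 2.4 0.9 3.2
  endloop
 endfacet
 facet normal 0.244 -0.662 -0.709
  outer loop
   vertex 3.2 3.1 0.8
   vertex 3.8 3.0 1.1
   vertex 2.0 1.8 1.6
  endloop
 endfacet
 facet normal -0.765 0.390 -0.513
  outer loop
   vertex 3.2 3.1 0.8
   vertex 2.0 1.8 1.6
   vertex 2.8 3.5 1.7
  endloop
 endfacet
 facet normal 0.291 0.916 -0.277
  outer loop
   vertex 3.2 3.1 0.8
   vertex 2.8 3.5 1.7
   vertex 3.8 3.0 1.1
  endloop
 endfacet
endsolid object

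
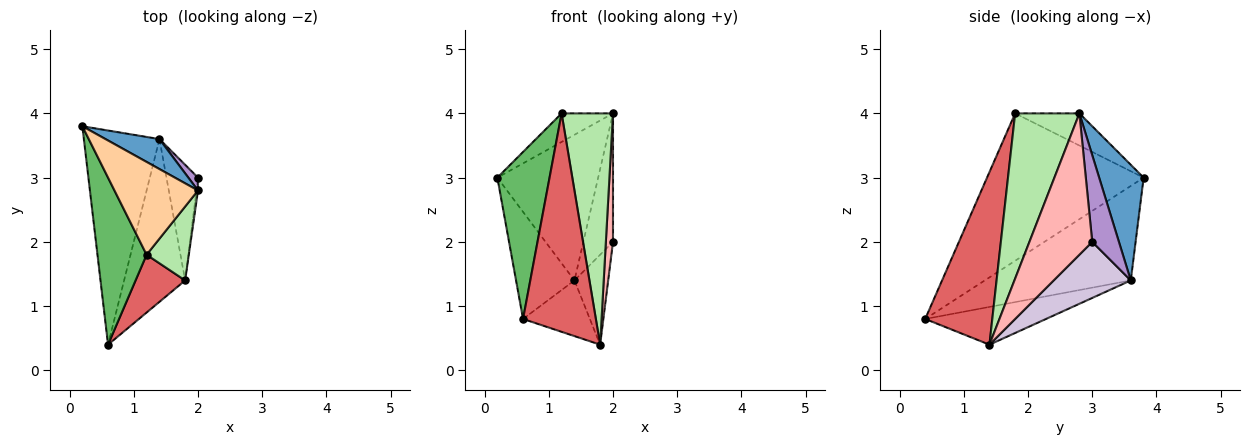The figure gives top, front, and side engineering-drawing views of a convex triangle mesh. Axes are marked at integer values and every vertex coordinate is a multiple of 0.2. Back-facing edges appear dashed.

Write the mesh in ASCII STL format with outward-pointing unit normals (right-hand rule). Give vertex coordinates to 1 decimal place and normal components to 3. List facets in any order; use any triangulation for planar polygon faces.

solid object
 facet normal 0.397 0.899 0.185
  outer loop
   vertex 1.4 3.6 1.4
   vertex 0.2 3.8 3.0
   vertex 2.0 2.8 4.0
  endloop
 endfacet
 facet normal -0.745 0.298 -0.596
  outer loop
   vertex 1.4 3.6 1.4
   vertex 0.6 0.4 0.8
   vertex 0.2 3.8 3.0
  endloop
 endfacet
 facet normal -0.505 0.279 -0.817
  outer loop
   vertex 1.4 3.6 1.4
   vertex 1.8 1.4 0.4
   vertex 0.6 0.4 0.8
  endloop
 endfacet
 facet normal -0.345 0.276 0.897
  outer loop
   vertex 1.2 1.8 4.0
   vertex 2.0 2.8 4.0
   vertex 0.2 3.8 3.0
  endloop
 endfacet
 facet normal -0.905 -0.302 0.302
  outer loop
   vertex 1.2 1.8 4.0
   vertex 0.2 3.8 3.0
   vertex 0.6 0.4 0.8
  endloop
 endfacet
 facet normal 0.766 -0.613 0.196
  outer loop
   vertex 1.2 1.8 4.0
   vertex 1.8 1.4 0.4
   vertex 2.0 2.8 4.0
  endloop
 endfacet
 facet normal 0.665 -0.722 0.191
  outer loop
   vertex 1.2 1.8 4.0
   vertex 0.6 0.4 0.8
   vertex 1.8 1.4 0.4
  endloop
 endfacet
 facet normal 0.994 -0.113 -0.011
  outer loop
   vertex 2.0 3.0 2.0
   vertex 2.0 2.8 4.0
   vertex 1.8 1.4 0.4
  endloop
 endfacet
 facet normal 0.667 0.741 0.074
  outer loop
   vertex 2.0 3.0 2.0
   vertex 1.4 3.6 1.4
   vertex 2.0 2.8 4.0
  endloop
 endfacet
 facet normal 0.814 0.356 -0.458
  outer loop
   vertex 2.0 3.0 2.0
   vertex 1.8 1.4 0.4
   vertex 1.4 3.6 1.4
  endloop
 endfacet
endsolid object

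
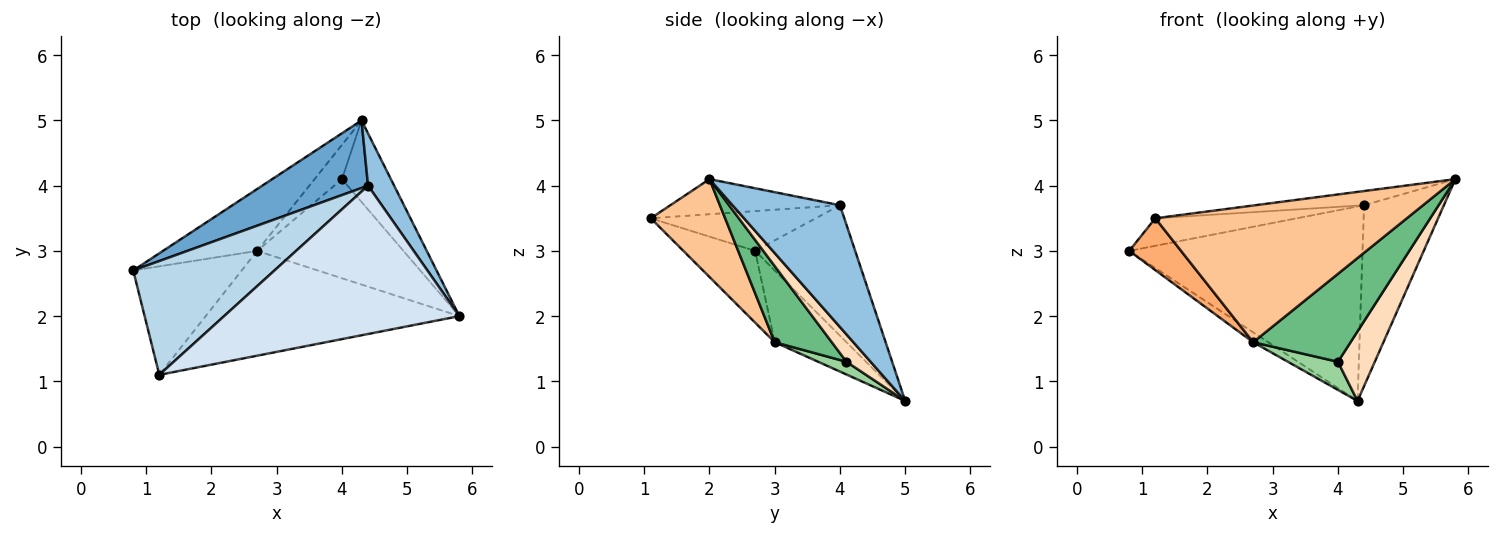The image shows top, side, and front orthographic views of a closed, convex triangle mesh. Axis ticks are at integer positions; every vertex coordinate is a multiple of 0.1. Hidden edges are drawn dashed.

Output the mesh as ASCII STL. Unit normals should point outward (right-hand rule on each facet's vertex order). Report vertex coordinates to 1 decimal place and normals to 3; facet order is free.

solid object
 facet normal -0.375 0.876 0.304
  outer loop
   vertex 4.4 4.0 3.7
   vertex 4.3 5.0 0.7
   vertex 0.8 2.7 3.0
  endloop
 endfacet
 facet normal 0.791 0.588 0.170
  outer loop
   vertex 4.4 4.0 3.7
   vertex 5.8 2.0 4.1
   vertex 4.3 5.0 0.7
  endloop
 endfacet
 facet normal -0.264 0.227 0.937
  outer loop
   vertex 4.4 4.0 3.7
   vertex 0.8 2.7 3.0
   vertex 1.2 1.1 3.5
  endloop
 endfacet
 facet normal -0.147 0.094 0.985
  outer loop
   vertex 4.4 4.0 3.7
   vertex 1.2 1.1 3.5
   vertex 5.8 2.0 4.1
  endloop
 endfacet
 facet normal -0.601 0.126 -0.789
  outer loop
   vertex 2.7 3.0 1.6
   vertex 0.8 2.7 3.0
   vertex 4.3 5.0 0.7
  endloop
 endfacet
 facet normal -0.512 -0.370 -0.775
  outer loop
   vertex 2.7 3.0 1.6
   vertex 1.2 1.1 3.5
   vertex 0.8 2.7 3.0
  endloop
 endfacet
 facet normal 0.228 -0.773 -0.592
  outer loop
   vertex 2.7 3.0 1.6
   vertex 5.8 2.0 4.1
   vertex 1.2 1.1 3.5
  endloop
 endfacet
 facet normal 0.392 -0.597 -0.700
  outer loop
   vertex 4.0 4.1 1.3
   vertex 4.3 5.0 0.7
   vertex 5.8 2.0 4.1
  endloop
 endfacet
 facet normal 0.363 -0.619 -0.697
  outer loop
   vertex 4.0 4.1 1.3
   vertex 5.8 2.0 4.1
   vertex 2.7 3.0 1.6
  endloop
 endfacet
 facet normal 0.338 -0.597 -0.727
  outer loop
   vertex 4.0 4.1 1.3
   vertex 2.7 3.0 1.6
   vertex 4.3 5.0 0.7
  endloop
 endfacet
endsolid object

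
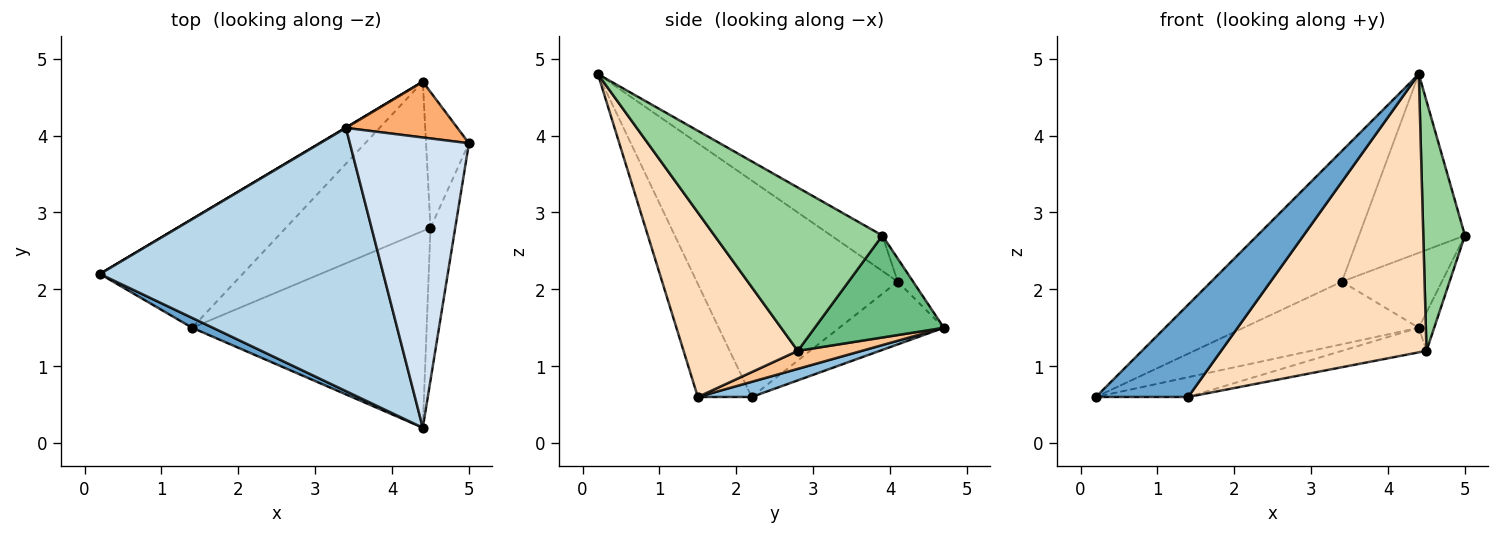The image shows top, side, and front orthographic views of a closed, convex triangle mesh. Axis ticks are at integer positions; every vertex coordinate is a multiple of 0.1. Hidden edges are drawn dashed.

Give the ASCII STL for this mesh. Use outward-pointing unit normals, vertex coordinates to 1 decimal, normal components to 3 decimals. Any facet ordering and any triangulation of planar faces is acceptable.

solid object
 facet normal -0.502 -0.860 0.092
  outer loop
   vertex 1.4 1.5 0.6
   vertex 4.4 0.2 4.8
   vertex 0.2 2.2 0.6
  endloop
 endfacet
 facet normal 0.104 0.178 -0.979
  outer loop
   vertex 4.4 4.7 1.5
   vertex 1.4 1.5 0.6
   vertex 0.2 2.2 0.6
  endloop
 endfacet
 facet normal -0.565 0.367 0.739
  outer loop
   vertex 3.4 4.1 2.1
   vertex 0.2 2.2 0.6
   vertex 4.4 0.2 4.8
  endloop
 endfacet
 facet normal -0.246 0.508 0.825
  outer loop
   vertex 3.4 4.1 2.1
   vertex 4.4 0.2 4.8
   vertex 5.0 3.9 2.7
  endloop
 endfacet
 facet normal -0.512 0.859 0.005
  outer loop
   vertex 3.4 4.1 2.1
   vertex 4.4 4.7 1.5
   vertex 0.2 2.2 0.6
  endloop
 endfacet
 facet normal -0.123 0.796 0.592
  outer loop
   vertex 3.4 4.1 2.1
   vertex 5.0 3.9 2.7
   vertex 4.4 4.7 1.5
  endloop
 endfacet
 facet normal 0.122 0.161 -0.979
  outer loop
   vertex 4.5 2.8 1.2
   vertex 1.4 1.5 0.6
   vertex 4.4 4.7 1.5
  endloop
 endfacet
 facet normal 0.414 -0.744 -0.526
  outer loop
   vertex 4.5 2.8 1.2
   vertex 4.4 0.2 4.8
   vertex 1.4 1.5 0.6
  endloop
 endfacet
 facet normal 0.916 0.109 -0.385
  outer loop
   vertex 4.5 2.8 1.2
   vertex 4.4 4.7 1.5
   vertex 5.0 3.9 2.7
  endloop
 endfacet
 facet normal 0.960 -0.238 -0.145
  outer loop
   vertex 4.5 2.8 1.2
   vertex 5.0 3.9 2.7
   vertex 4.4 0.2 4.8
  endloop
 endfacet
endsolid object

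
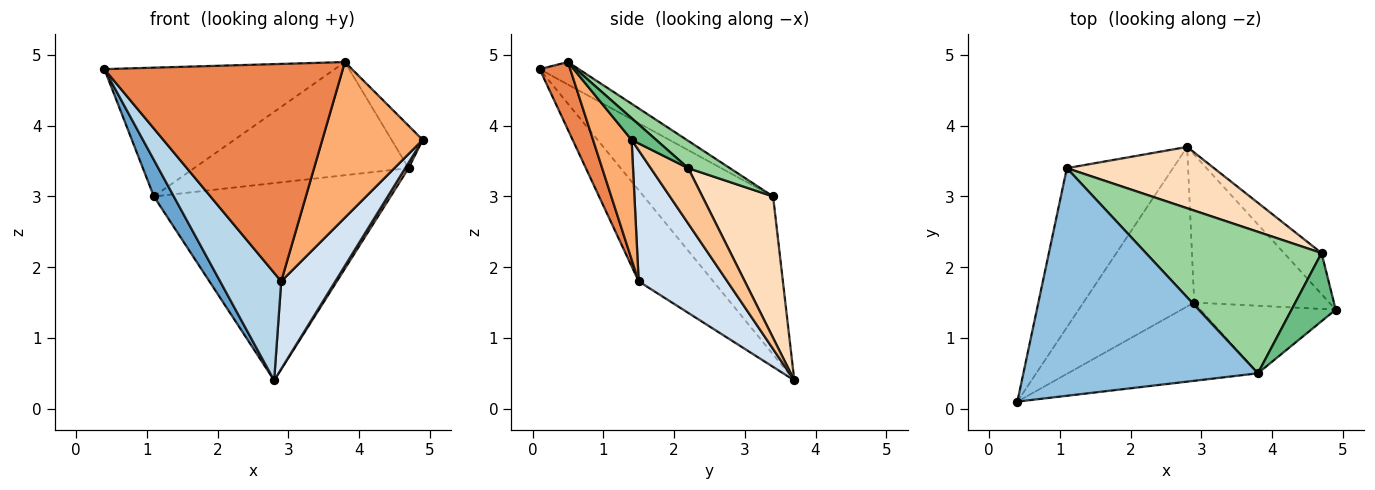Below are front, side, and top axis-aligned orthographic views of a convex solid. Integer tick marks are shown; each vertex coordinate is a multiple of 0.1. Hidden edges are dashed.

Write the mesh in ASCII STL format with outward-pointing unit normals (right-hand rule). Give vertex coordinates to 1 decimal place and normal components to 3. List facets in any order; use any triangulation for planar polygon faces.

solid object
 facet normal -0.823 -0.127 -0.553
  outer loop
   vertex 1.1 3.4 3.0
   vertex 2.8 3.7 0.4
   vertex 0.4 0.1 4.8
  endloop
 endfacet
 facet normal -0.083 0.491 0.867
  outer loop
   vertex 1.1 3.4 3.0
   vertex 0.4 0.1 4.8
   vertex 3.8 0.5 4.9
  endloop
 endfacet
 facet normal -0.564 -0.462 -0.685
  outer loop
   vertex 2.9 1.5 1.8
   vertex 0.4 0.1 4.8
   vertex 2.8 3.7 0.4
  endloop
 endfacet
 facet normal 0.641 -0.391 -0.660
  outer loop
   vertex 2.9 1.5 1.8
   vertex 2.8 3.7 0.4
   vertex 4.9 1.4 3.8
  endloop
 endfacet
 facet normal 0.120 -0.934 -0.336
  outer loop
   vertex 2.9 1.5 1.8
   vertex 3.8 0.5 4.9
   vertex 0.4 0.1 4.8
  endloop
 endfacet
 facet normal 0.332 -0.865 -0.376
  outer loop
   vertex 2.9 1.5 1.8
   vertex 4.9 1.4 3.8
   vertex 3.8 0.5 4.9
  endloop
 endfacet
 facet normal 0.826 -0.073 -0.560
  outer loop
   vertex 4.7 2.2 3.4
   vertex 4.9 1.4 3.8
   vertex 2.8 3.7 0.4
  endloop
 endfacet
 facet normal 0.274 0.918 0.285
  outer loop
   vertex 4.7 2.2 3.4
   vertex 2.8 3.7 0.4
   vertex 1.1 3.4 3.0
  endloop
 endfacet
 facet normal 0.384 0.488 0.784
  outer loop
   vertex 4.7 2.2 3.4
   vertex 3.8 0.5 4.9
   vertex 4.9 1.4 3.8
  endloop
 endfacet
 facet normal 0.121 0.620 0.775
  outer loop
   vertex 4.7 2.2 3.4
   vertex 1.1 3.4 3.0
   vertex 3.8 0.5 4.9
  endloop
 endfacet
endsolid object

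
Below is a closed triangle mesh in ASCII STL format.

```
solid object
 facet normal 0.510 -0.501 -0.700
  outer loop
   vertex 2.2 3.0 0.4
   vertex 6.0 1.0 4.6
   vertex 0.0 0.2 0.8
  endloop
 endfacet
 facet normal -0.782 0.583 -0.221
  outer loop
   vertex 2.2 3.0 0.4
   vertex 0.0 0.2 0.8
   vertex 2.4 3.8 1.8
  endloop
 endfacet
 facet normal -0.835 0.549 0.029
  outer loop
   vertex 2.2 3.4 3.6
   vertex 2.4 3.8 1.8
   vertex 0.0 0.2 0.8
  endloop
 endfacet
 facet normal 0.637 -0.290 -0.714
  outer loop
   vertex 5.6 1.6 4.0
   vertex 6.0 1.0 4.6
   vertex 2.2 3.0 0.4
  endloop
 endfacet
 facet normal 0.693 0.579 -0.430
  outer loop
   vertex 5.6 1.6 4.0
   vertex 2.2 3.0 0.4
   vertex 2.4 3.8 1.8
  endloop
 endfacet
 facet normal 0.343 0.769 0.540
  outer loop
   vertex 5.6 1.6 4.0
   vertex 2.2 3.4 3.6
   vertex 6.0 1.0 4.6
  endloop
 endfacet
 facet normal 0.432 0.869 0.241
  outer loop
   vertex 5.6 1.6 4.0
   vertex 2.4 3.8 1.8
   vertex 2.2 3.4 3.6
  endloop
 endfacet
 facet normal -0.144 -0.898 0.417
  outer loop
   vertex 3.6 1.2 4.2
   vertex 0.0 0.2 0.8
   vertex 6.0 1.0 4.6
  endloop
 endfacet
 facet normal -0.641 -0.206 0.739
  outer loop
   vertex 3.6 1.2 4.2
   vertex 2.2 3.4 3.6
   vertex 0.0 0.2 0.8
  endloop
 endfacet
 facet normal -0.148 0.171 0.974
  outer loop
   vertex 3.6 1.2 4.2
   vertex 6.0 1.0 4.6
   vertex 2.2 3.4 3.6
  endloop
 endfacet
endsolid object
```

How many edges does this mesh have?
15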